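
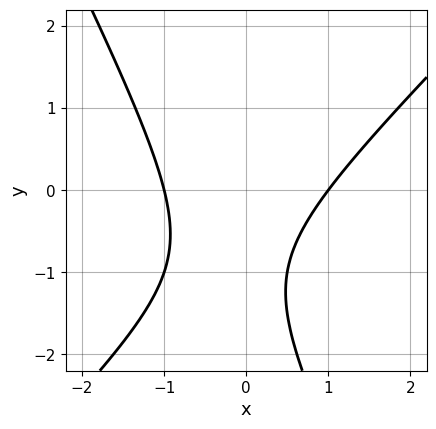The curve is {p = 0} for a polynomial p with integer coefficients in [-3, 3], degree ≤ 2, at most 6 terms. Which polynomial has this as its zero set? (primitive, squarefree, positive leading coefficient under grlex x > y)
2*x^2 - x*y - y^2 - 2*y - 2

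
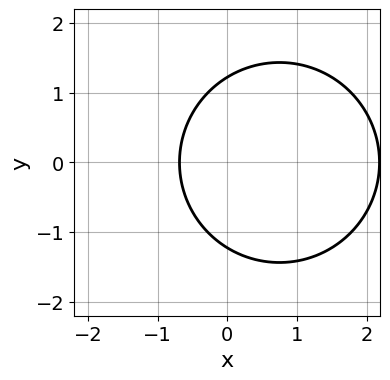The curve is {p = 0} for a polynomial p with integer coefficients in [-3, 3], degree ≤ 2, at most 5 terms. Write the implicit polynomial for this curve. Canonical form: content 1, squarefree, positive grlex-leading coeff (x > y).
2*x^2 + 2*y^2 - 3*x - 3

deg p = 2. No degree-1 curve has this shape.
Symmetries: the y ↦ −y reflection is a symmetry, so y appears only in even powers.
These observations pin down the coefficients.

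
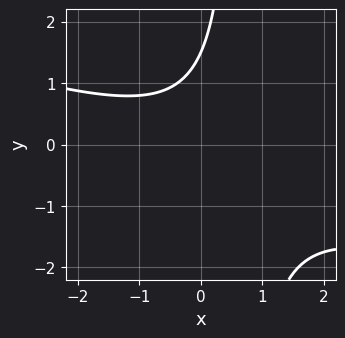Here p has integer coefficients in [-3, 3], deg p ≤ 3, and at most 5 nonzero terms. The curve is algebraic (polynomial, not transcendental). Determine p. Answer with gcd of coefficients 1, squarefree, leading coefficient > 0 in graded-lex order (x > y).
1. The degree is 2 — the shape is more complex than any degree-1 curve.
2. From the axis intercepts and sections: the curve avoids every integer x-axis point in the box.
3. Solving for integer coefficients yields p as stated.

x^2 + 3*x*y - 2*y + 3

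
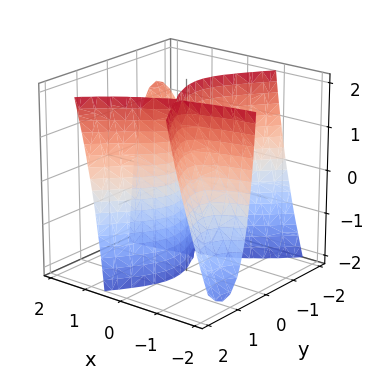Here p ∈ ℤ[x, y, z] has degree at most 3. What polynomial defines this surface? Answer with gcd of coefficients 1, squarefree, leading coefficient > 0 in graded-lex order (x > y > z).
2*x^2*y - x*y*z - y^3 + 3*x + y

First, I count 2 distinct pieces. They look like related sheets of one shape, so recover p as a whole.
Next, deg p = 3. A generic line meets the surface in up to 3 points.
Then, observable constraints: among the integer gridlines, it crosses the y-axis at y ∈ {-1, 0, 1}; it crosses the x-axis at the gridline x = 0; every point of the z-axis in the box is on the surface.
Finally, these observations pin down the coefficients.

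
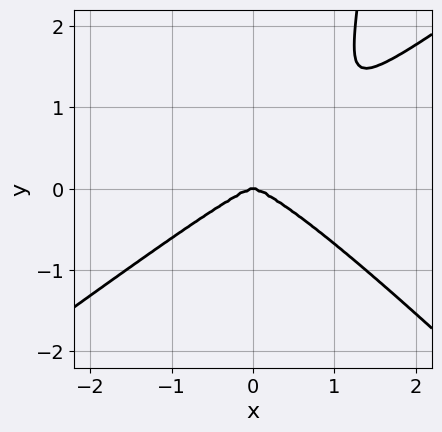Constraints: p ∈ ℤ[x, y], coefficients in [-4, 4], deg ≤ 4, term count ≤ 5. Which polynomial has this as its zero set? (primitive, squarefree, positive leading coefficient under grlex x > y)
2*x^4 - 3*x^2*y^2 - x*y^3 + 3*y^3

(a) The degree is 4 — no degree-3 curve has this shape.
(b) Observable constraints: one y-axis crossing is at y = 0; one x-axis crossing is at x = 0.
(c) The integer polynomial consistent with all of this is the stated p.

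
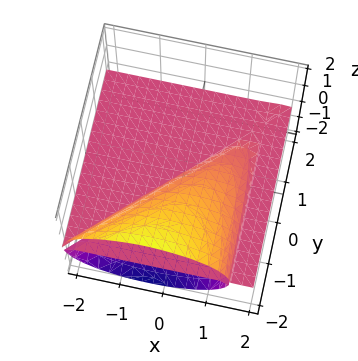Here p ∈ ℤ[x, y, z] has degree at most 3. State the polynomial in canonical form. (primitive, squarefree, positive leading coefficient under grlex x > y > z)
2*x^2*z - 2*x*y*z + 3*z^3 - 3*x*z + 3*y*z

1. I count 2 distinct pieces. They look like related sheets of one shape, so recover p as a whole.
2. deg p = 3. The shape is more complex than any degree-2 surface.
3. Against the integer gridlines: one z-axis crossing is at z = 0; the visible x-axis segment lies entirely on the surface; the visible y-axis segment lies entirely on the surface.
4. Assembling these constraints gives the stated polynomial.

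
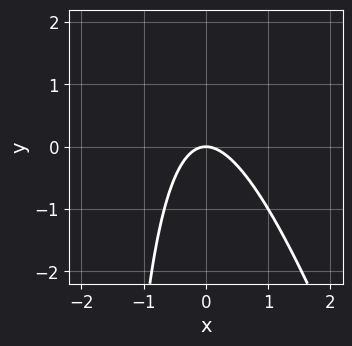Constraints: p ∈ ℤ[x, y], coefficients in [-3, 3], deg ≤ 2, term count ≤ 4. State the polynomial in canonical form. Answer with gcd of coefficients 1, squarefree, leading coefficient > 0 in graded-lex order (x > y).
3*x^2 + x*y + 2*y

(a) deg p = 2. A generic line meets the curve in up to 2 points.
(b) From the axis intercepts and sections: it crosses the y-axis at the gridline y = 0; it meets the x-axis at x = 0 (among the integer gridlines).
(c) The integer polynomial consistent with all of this is the stated p.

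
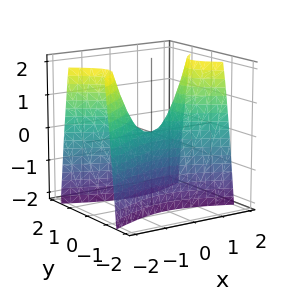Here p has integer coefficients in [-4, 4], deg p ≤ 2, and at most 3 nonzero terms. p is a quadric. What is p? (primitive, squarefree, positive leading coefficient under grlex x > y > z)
1. The degree is 2 — a hyperbolic paraboloid; a quadric.
2. Symmetries: the y ↦ −y reflection is a symmetry, so y appears only in even powers; it's symmetric under x → −x, forcing even powers of x.
3. Against the integer gridlines: it meets the z-axis at z = 0 (among the integer gridlines); it meets the y-axis at y = 0 (among the integer gridlines).
4. Matching integer coefficients to the picture gives p.

x^2 - 3*y^2 - z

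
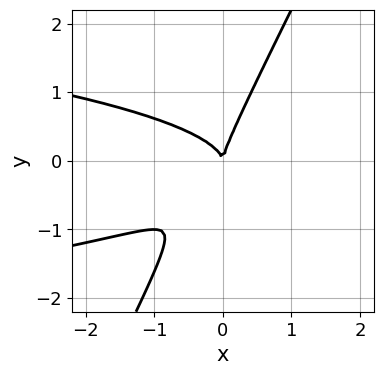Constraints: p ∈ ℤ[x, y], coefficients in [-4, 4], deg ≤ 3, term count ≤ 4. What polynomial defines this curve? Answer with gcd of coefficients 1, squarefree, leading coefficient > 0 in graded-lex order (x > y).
The degree is 3 — the shape is more complex than any degree-2 curve.
From the axis intercepts and sections: one y-axis crossing is at y = 0; it meets the x-axis at x = 0 (among the integer gridlines).
Solving for integer coefficients yields p as stated.

2*x*y^2 - y^3 + x^2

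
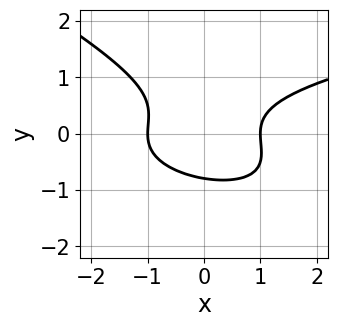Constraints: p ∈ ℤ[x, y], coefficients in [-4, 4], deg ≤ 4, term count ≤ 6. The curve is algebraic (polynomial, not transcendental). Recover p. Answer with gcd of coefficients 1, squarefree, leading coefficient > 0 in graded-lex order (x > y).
x*y^2 + 2*y^3 - x^2 + 1

(a) deg p = 3. The shape is more complex than any degree-2 curve.
(b) Checking where it meets the axes: the x-axis gridline crossings are at x ∈ {-1, 1}.
(c) Solving for integer coefficients yields p as stated.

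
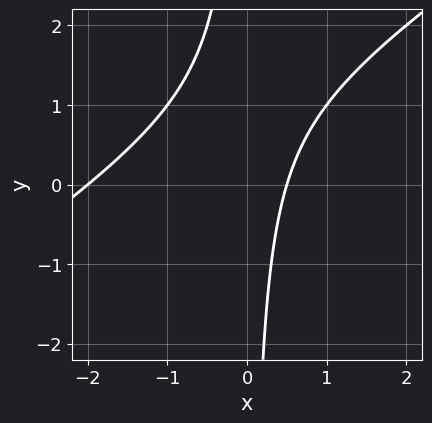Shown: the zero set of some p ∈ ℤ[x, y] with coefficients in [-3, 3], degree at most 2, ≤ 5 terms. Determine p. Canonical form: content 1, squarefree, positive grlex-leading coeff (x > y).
(a) deg p = 2. No degree-1 curve has this shape.
(b) Against the integer gridlines: it crosses the x-axis at the gridline x = -2; it misses every integer gridline on the y-axis.
(c) Matching integer coefficients to the picture gives p.

2*x^2 - 3*x*y + 3*x - 2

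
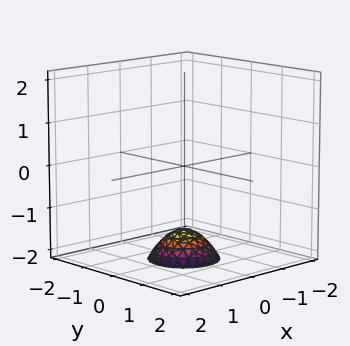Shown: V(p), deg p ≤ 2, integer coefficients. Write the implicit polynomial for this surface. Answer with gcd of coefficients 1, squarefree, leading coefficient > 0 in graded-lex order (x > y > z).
1. deg p = 2. A generic line meets the surface in up to 2 points.
2. Symmetries: every cross-section ⟂ z is a circle, so x, y appear only via x² + y².
3. Checking where it meets the axes: the surface avoids every integer y-axis point in the box; a circular section at z = -2 has radius between 0 and 1; it misses every integer gridline on the x-axis.
4. Putting this together gives p.

2*x^2 + 2*y^2 + 2*z + 3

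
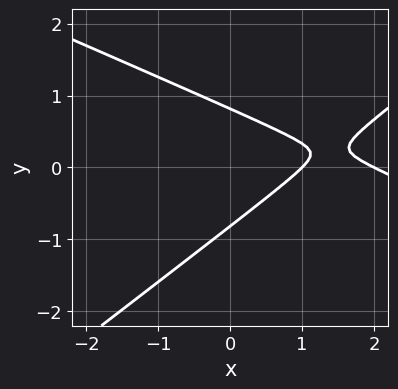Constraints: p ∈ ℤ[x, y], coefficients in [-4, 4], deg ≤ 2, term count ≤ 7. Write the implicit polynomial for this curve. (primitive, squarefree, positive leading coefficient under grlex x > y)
First, the degree is 2 — the shape is more complex than any degree-1 curve.
Next, from the axis intercepts and sections: among the integer gridlines, it crosses the x-axis at x ∈ {1, 2}.
Finally, fitting integer coefficients to these (and the overall shape) gives p.

x^2 + x*y - 3*y^2 - 3*x + 2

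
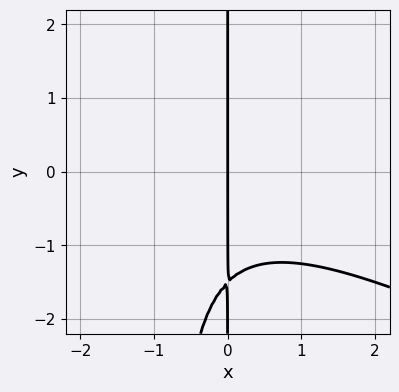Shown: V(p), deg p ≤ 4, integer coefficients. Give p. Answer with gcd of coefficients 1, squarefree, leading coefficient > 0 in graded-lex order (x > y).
x^3 + 2*x^2*y + x^2 + 2*x*y + 3*x

Degree: a generic line meets the curve in up to 3 points, so deg p = 3.
Observable constraints: the visible y-axis segment lies entirely on the curve; it crosses the x-axis at the gridline x = 0.
Together with the visible shape, these determine p as stated.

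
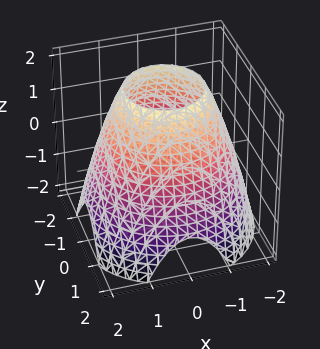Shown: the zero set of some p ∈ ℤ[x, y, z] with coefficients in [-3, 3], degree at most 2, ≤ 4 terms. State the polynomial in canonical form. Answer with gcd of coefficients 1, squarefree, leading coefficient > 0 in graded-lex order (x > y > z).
Degree: the shape is more complex than any degree-1 surface, so deg p = 2.
By symmetry, the z-axis is an axis of rotation, so x and y enter only as x² + y².
Observable constraints: a circular section at z = 2 has radius exactly 1; the surface avoids every integer z-axis point in the box.
Matching integer coefficients to the picture gives p.

x^2 + y^2 + z - 3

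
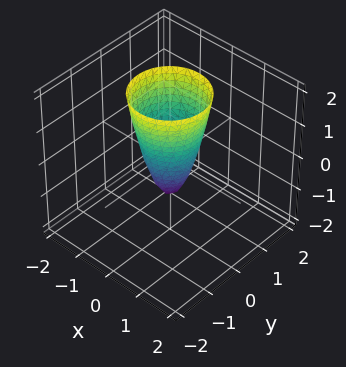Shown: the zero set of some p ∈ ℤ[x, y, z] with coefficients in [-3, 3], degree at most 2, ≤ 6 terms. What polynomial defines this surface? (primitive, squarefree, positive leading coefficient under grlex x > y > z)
3*x^2 + 3*y^2 - z - 1

Degree: the shape is more complex than any degree-1 surface, so deg p = 2.
By symmetry, the surface is invariant under rotation about z: p = q(x² + y², z).
Checking where it meets the axes: it meets the z-axis at z = -1 (among the integer gridlines); a circular section at z = 1 has radius between 0 and 1.
Assembling these constraints gives the stated polynomial.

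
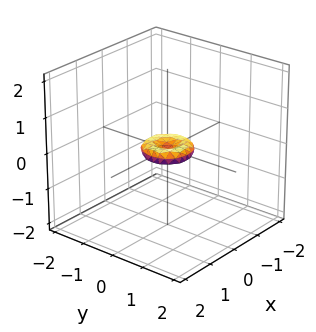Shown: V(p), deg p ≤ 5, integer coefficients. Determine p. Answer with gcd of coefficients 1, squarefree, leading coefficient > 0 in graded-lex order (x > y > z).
2*x^4 + 4*x^2*y^2 + 2*y^4 - x^2 - y^2 + 3*z^2

deg p = 4. The shape is more complex than any degree-3 surface.
By symmetry, every cross-section ⟂ z is a circle, so x, y appear only via x² + y².
Observable constraints: it meets the x-axis at x = 0 (among the integer gridlines); it crosses the y-axis at the gridline y = 0; one z-axis crossing is at z = 0.
Matching integer coefficients to the picture gives p.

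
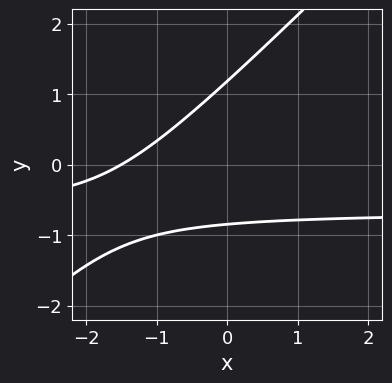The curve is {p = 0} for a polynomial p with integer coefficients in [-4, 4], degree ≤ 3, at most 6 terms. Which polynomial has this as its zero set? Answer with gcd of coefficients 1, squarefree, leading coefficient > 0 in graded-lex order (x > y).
First, the degree is 2 — a generic line meets the curve in up to 2 points.
Finally, solving for integer coefficients yields p as stated.

3*x*y - 3*y^2 + 2*x + y + 3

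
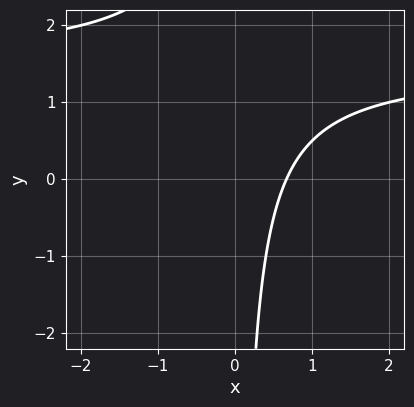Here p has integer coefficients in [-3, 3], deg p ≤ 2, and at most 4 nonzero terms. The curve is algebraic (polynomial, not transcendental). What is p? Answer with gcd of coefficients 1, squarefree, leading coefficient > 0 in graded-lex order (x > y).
2*x*y - 3*x + 2

First, the degree is 2 — the shape is more complex than any degree-1 curve.
Next, observable constraints: no y-intercept at any integer in the box.
Finally, fitting integer coefficients to these (and the overall shape) gives p.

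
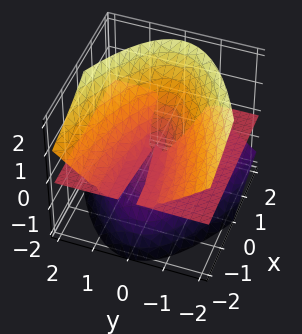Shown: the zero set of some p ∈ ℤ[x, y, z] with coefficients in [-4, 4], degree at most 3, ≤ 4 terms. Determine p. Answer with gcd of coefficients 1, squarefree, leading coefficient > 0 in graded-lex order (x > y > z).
(a) The degree is 3 — the shape is more complex than any degree-2 surface.
(b) From the visible intercepts: every point of the x-axis in the box is on the surface; every point of the y-axis in the box is on the surface.
(c) Solving for integer coefficients yields p as stated.

x*z^2 + y^2*z - z^3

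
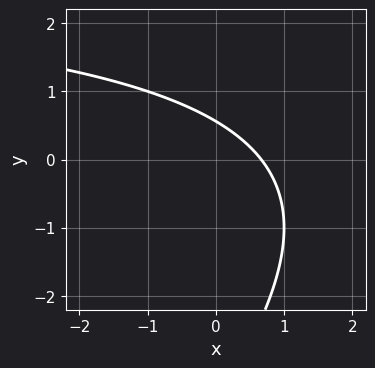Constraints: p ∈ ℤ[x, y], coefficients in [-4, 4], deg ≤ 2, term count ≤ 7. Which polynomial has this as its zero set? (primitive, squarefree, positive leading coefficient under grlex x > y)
The degree is 2 — a generic line meets the curve in up to 2 points.
Solving for integer coefficients yields p as stated.

x*y - y^2 - 3*x - 3*y + 2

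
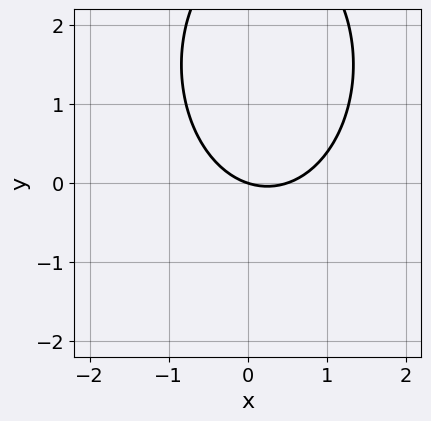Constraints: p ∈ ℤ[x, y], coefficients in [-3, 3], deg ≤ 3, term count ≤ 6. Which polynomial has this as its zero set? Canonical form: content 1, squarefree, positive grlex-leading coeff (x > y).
2*x^2 + y^2 - x - 3*y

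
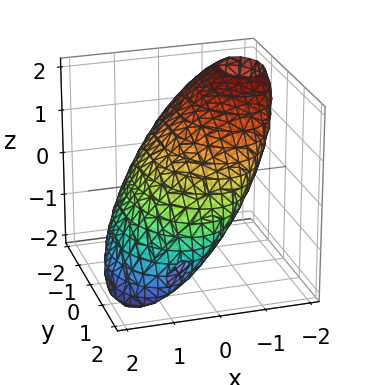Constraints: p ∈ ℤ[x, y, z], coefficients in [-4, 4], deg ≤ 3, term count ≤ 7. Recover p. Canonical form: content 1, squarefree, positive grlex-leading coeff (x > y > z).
1. Degree: no degree-1 surface has this shape, so deg p = 2.
2. Putting this together gives p.

2*x^2 + 3*x*z + y^2 + y*z + 2*z^2 - 3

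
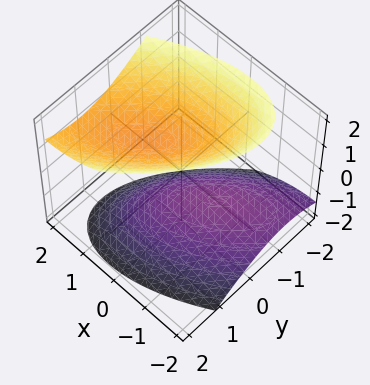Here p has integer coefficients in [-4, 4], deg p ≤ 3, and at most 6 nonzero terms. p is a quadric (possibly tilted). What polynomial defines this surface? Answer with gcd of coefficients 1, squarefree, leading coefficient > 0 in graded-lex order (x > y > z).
The picture has 2 separate pieces. They look like related sheets of one shape, so recover p as a whole.
Degree: no degree-1 surface has this shape, so deg p = 2.
Against the integer gridlines: the z-axis gridline crossings are at z ∈ {-1, 1}; no y-intercept at any integer in the box.
Together with the visible shape, these determine p as stated.

2*x^2 - 3*x*y - 2*x*z + 3*y^2 - 3*z^2 + 3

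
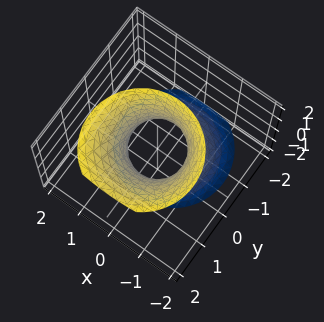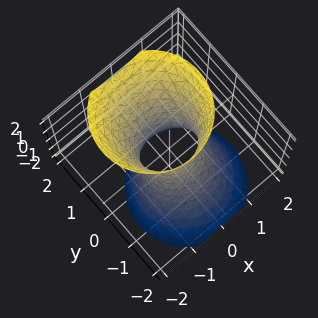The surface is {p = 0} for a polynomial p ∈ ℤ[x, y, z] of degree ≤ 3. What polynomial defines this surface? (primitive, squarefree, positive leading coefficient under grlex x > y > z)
1. deg p = 2. The shape is more complex than any degree-1 surface.
2. Reading off the gridlines: the surface avoids every integer z-axis point in the box.
3. Putting this together gives p.

3*x^2 + 3*y^2 - 2*y*z - z^2 - 2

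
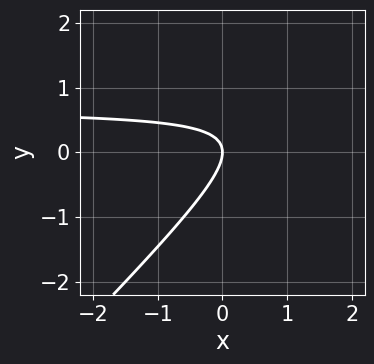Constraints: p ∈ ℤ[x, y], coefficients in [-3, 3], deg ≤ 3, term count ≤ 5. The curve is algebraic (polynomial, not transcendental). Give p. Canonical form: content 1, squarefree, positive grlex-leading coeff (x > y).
3*x*y - 3*y^2 - 2*x

1. The degree is 2 — no degree-1 curve has this shape.
2. From the visible intercepts: it meets the y-axis at y = 0 (among the integer gridlines); one x-axis crossing is at x = 0.
3. The integer polynomial consistent with all of this is the stated p.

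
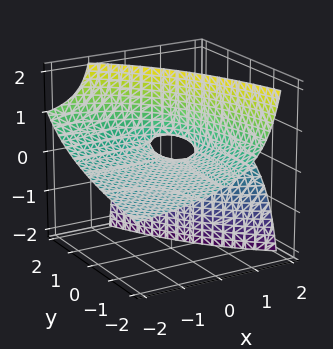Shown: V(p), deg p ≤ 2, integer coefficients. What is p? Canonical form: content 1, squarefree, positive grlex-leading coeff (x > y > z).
x*y - 3*x*z - 2*y*z + 2*z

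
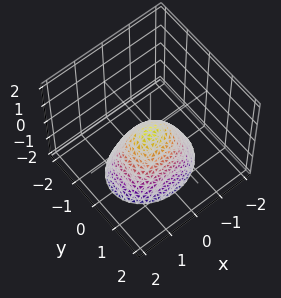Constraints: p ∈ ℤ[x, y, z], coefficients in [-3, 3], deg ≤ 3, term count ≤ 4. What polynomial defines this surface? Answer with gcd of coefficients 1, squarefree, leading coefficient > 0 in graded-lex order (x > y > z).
2*x^2 + 3*y^2 + 2*z

1. The degree is 2 — a single bowl opening along one axis; a quadric.
2. Symmetries: mirror symmetry y ↦ −y ⇒ only even powers of y; mirror symmetry x ↦ −x ⇒ only even powers of x.
3. Observable constraints: one z-axis crossing is at z = 0; one x-axis crossing is at x = 0; one y-axis crossing is at y = 0.
4. Matching integer coefficients to the picture gives p.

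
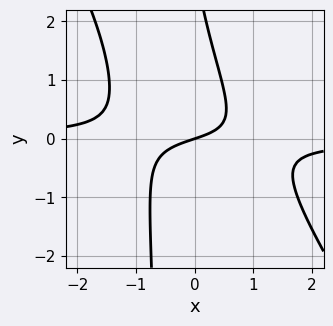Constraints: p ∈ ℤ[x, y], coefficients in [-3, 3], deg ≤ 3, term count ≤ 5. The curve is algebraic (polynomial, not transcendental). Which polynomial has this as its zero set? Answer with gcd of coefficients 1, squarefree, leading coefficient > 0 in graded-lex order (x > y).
3*x^2*y + 2*x*y^2 + y^2 + x - 3*y

First, degree: the shape is more complex than any degree-2 curve, so deg p = 3.
Next, reading off the gridlines: one y-axis crossing is at y = 0; it meets the x-axis at x = 0 (among the integer gridlines).
Finally, matching integer coefficients to the picture gives p.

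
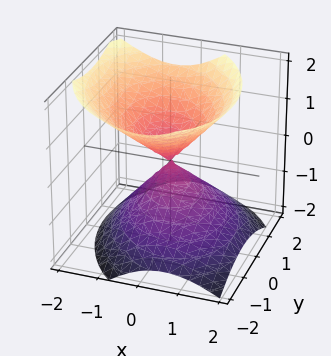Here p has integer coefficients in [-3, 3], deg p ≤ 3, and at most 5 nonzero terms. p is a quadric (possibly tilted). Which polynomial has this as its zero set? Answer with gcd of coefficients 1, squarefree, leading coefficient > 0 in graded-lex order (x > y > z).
1. The picture has 2 separate pieces. They look like related sheets of one shape, so recover p as a whole.
2. The degree is 2 — the shape is more complex than any degree-1 surface.
3. Observable constraints: one y-axis crossing is at y = 0; it crosses the x-axis at the gridline x = 0.
4. Putting this together gives p.

3*x^2 + x*y + x*z + 2*y^2 - 3*z^2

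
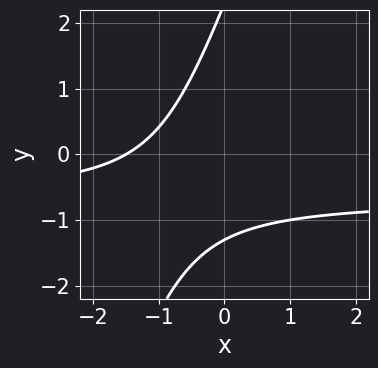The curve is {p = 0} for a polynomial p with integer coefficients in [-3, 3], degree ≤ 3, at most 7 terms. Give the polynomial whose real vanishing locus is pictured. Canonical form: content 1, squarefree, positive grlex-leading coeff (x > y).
(a) The degree is 2 — no degree-1 curve has this shape.
(b) The integer polynomial consistent with all of this is the stated p.

3*x*y - y^2 + 2*x + y + 3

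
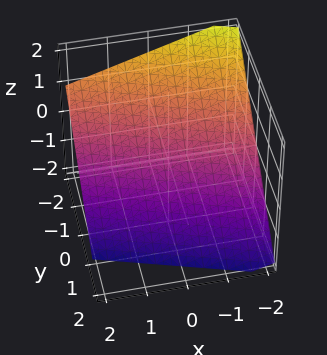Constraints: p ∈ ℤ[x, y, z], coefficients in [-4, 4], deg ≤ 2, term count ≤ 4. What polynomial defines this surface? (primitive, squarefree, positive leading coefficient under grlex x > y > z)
x + 3*y + 3*z + 2

1. The degree is 1 — every cross-section is a straight line — this is a plane.
2. Observable constraints: it crosses the x-axis at the gridline x = -2.
3. Together with the visible shape, these determine p as stated.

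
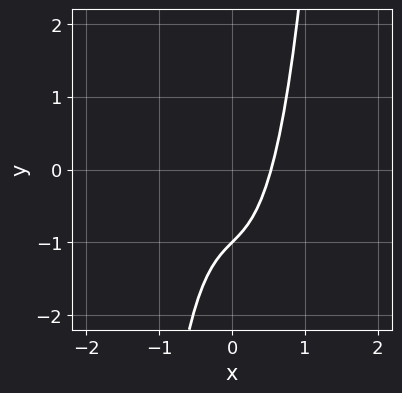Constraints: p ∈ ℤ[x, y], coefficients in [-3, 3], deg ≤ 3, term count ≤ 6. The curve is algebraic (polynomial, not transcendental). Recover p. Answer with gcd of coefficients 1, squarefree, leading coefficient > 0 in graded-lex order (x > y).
3*x^3 + x - y - 1

First, deg p = 3. The shape is more complex than any degree-2 curve.
Next, observable constraints: it meets the y-axis at y = -1 (among the integer gridlines).
Finally, putting this together gives p.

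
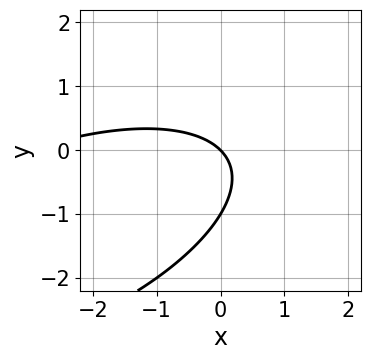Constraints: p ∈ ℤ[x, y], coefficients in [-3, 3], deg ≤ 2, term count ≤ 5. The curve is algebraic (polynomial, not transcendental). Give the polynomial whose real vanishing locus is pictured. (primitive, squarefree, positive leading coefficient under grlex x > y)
x^2 - 2*x*y + 3*y^2 + 3*x + 3*y

First, deg p = 2.
Next, from the axis intercepts and sections: it crosses the x-axis at the gridline x = 0; the y-axis gridline crossings are at y ∈ {-1, 0}.
Finally, fitting integer coefficients to these (and the overall shape) gives p.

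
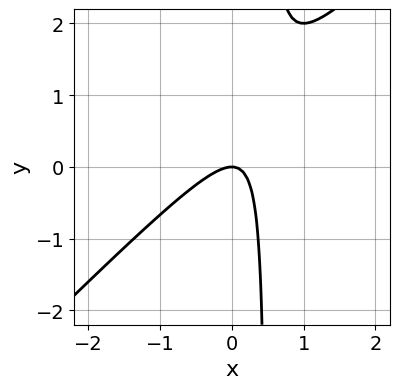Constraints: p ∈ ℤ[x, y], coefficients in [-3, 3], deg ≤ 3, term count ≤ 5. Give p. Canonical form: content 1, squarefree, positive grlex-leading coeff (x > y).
2*x^2 - 2*x*y + y

First, the degree is 2 — no degree-1 curve has this shape.
Next, from the visible intercepts: one y-axis crossing is at y = 0; one x-axis crossing is at x = 0.
Finally, fitting integer coefficients to these (and the overall shape) gives p.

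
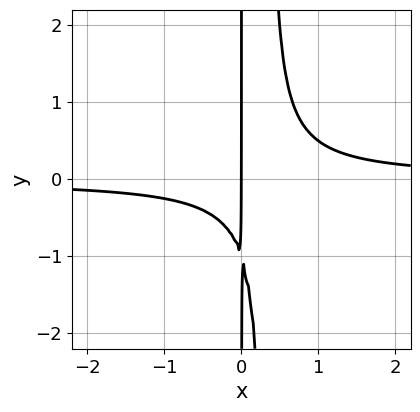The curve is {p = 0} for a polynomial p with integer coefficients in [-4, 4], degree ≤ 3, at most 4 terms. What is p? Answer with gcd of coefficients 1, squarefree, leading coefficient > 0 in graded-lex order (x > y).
3*x^2*y - x*y - x

(a) Degree: a generic line meets the curve in up to 3 points, so deg p = 3.
(b) Reading off the gridlines: the visible y-axis segment lies entirely on the curve; one x-axis crossing is at x = 0.
(c) These observations pin down the coefficients.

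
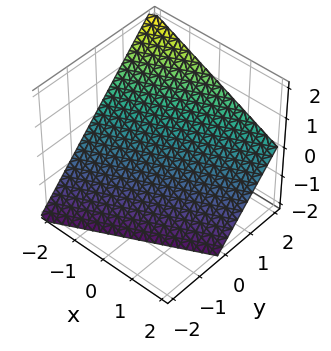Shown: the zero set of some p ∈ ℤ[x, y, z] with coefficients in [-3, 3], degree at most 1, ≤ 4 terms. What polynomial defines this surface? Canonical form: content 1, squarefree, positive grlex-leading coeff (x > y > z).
x - 2*y + 2*z + 2

1. The degree is 1 — every cross-section is a straight line — this is a plane.
2. From the axis intercepts and sections: one x-axis crossing is at x = -2; it crosses the y-axis at the gridline y = 1; it crosses the z-axis at the gridline z = -1.
3. Solving for integer coefficients yields p as stated.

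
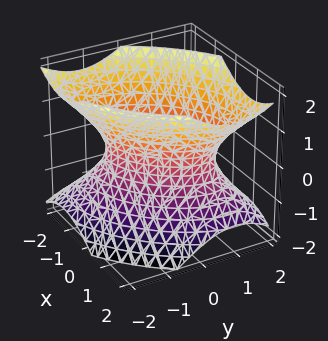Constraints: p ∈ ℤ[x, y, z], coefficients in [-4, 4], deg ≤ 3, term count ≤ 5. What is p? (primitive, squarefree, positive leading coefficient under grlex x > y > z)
x^2 - x*y + y^2 - z^2 - 1

First, the degree is 2 — no degree-1 surface has this shape.
Then, reading off the gridlines: among the integer gridlines, it crosses the x-axis at x ∈ {-1, 1}; no z-intercept at any integer in the box; the y-axis gridline crossings are at y ∈ {-1, 1}.
Finally, these observations pin down the coefficients.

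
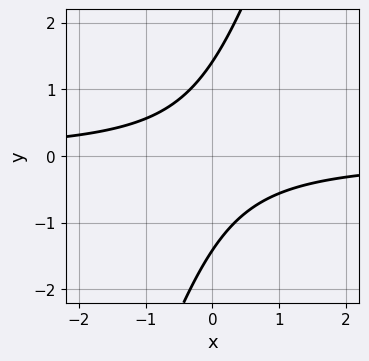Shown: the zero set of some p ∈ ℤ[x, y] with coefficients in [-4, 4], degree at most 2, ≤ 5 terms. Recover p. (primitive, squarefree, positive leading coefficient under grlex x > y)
(a) The degree is 2 — the shape is more complex than any degree-1 curve.
(b) From the visible intercepts: the curve avoids every integer x-axis point in the box.
(c) Matching integer coefficients to the picture gives p.

3*x*y - y^2 + 2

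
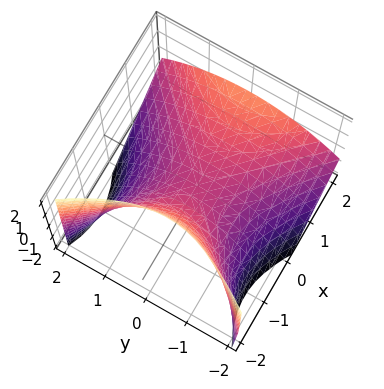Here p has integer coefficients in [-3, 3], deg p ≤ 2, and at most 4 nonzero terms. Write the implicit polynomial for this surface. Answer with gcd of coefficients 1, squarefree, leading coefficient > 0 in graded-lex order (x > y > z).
Degree: a generic line meets the surface in up to 2 points, so deg p = 2.
Reading off the gridlines: it crosses the z-axis at the gridline z = 0; it crosses the x-axis at the gridline x = 0.
Assembling these constraints gives the stated polynomial.

x^2 - x*z - y^2 - 2*z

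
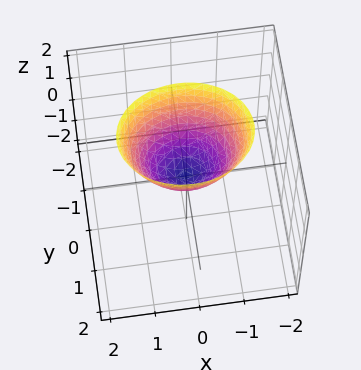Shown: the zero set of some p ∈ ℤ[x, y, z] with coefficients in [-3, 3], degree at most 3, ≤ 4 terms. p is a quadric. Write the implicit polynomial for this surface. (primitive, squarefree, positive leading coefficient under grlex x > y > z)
The degree is 2 — a paraboloid; a quadric.
Symmetries: the x ↦ −x reflection is a symmetry, so x appears only in even powers; the y ↦ −y reflection is a symmetry, so y appears only in even powers.
Against the integer gridlines: it meets the z-axis at z = 0 (among the integer gridlines); it crosses the x-axis at the gridline x = 0; it meets the y-axis at y = 0 (among the integer gridlines).
Assembling these constraints gives the stated polynomial.

2*x^2 + 3*y^2 - 2*z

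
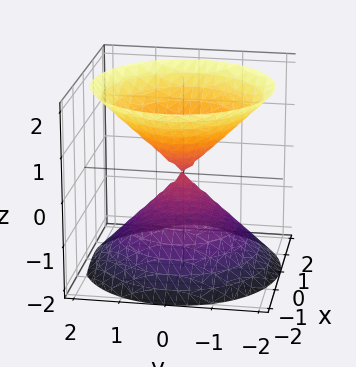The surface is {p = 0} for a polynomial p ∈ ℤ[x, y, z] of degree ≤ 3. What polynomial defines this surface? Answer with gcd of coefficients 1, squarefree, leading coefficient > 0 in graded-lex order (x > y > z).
(a) I count 2 distinct pieces. Treating them together as one polynomial.
(b) The degree is 2 — a double cone through the origin; a quadric.
(c) Symmetries: it's symmetric under z → −z, forcing even powers of z; the surface is invariant under rotation about z: p = q(x² + y², z).
(d) Against the integer gridlines: it meets the z-axis at z = 0 (among the integer gridlines); a circular section at z = 1 has radius exactly 1; it crosses the x-axis at the gridline x = 0.
(e) Assembling these constraints gives the stated polynomial.

x^2 + y^2 - z^2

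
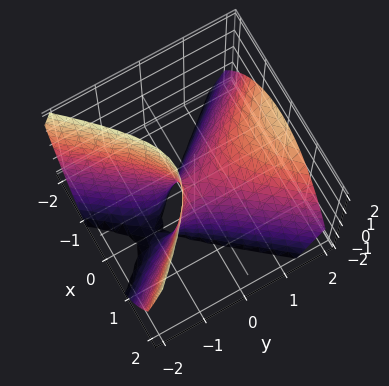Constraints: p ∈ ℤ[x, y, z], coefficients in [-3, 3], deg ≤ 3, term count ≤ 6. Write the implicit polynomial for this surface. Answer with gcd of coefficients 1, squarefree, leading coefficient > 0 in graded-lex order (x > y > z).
deg p = 2. A generic line meets the surface in up to 2 points.
From the visible intercepts: it crosses the z-axis at the gridline z = 0; one y-axis crossing is at y = 0.
Fitting integer coefficients to these (and the overall shape) gives p.

3*x^2 - 2*y^2 + 2*y*z + z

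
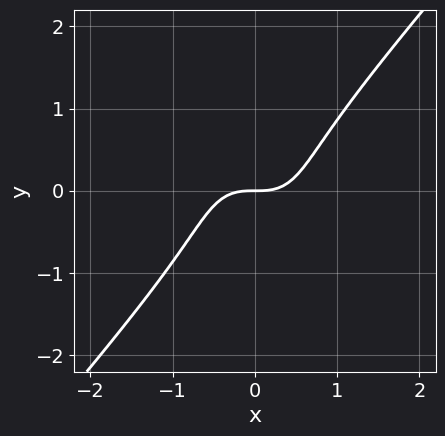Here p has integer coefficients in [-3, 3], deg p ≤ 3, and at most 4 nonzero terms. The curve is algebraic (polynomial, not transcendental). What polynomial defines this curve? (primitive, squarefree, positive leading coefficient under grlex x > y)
3*x^3 - 2*y^3 - 2*y

First, the degree is 3 — a generic line meets the curve in up to 3 points.
Next, reading off the gridlines: one x-axis crossing is at x = 0; it meets the y-axis at y = 0 (among the integer gridlines).
Finally, the integer polynomial consistent with all of this is the stated p.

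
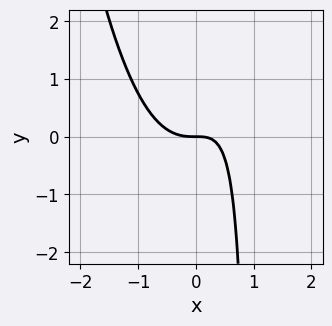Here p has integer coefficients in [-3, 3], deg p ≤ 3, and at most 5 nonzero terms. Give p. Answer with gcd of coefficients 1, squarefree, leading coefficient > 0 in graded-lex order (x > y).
3*x^3 - 2*x*y + 2*y

1. deg p = 3. The shape is more complex than any degree-2 curve.
2. Checking where it meets the axes: it meets the x-axis at x = 0 (among the integer gridlines); one y-axis crossing is at y = 0.
3. These observations pin down the coefficients.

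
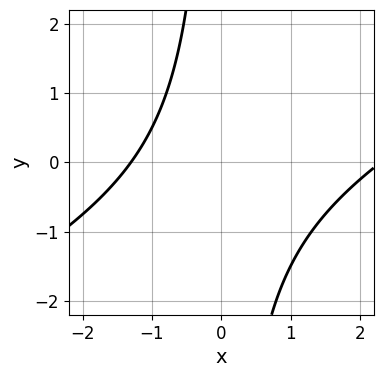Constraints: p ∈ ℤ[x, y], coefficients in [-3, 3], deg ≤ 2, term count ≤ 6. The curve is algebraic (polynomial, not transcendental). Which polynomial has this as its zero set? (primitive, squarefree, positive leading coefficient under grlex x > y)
x^2 - 2*x*y - x - 3

First, the degree is 2 — the shape is more complex than any degree-1 curve.
Then, from the axis intercepts and sections: it misses every integer gridline on the y-axis.
Finally, the integer polynomial consistent with all of this is the stated p.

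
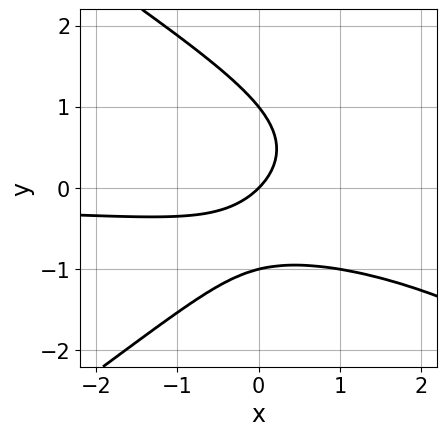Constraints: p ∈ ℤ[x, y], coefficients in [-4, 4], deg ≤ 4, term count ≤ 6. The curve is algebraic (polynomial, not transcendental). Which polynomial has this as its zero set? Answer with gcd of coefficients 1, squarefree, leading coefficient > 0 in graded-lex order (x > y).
(a) Degree: the shape is more complex than any degree-2 curve, so deg p = 3.
(b) From the visible intercepts: among the integer gridlines, it crosses the y-axis at y ∈ {-1, 0, 1}; it crosses the x-axis at the gridline x = 0.
(c) These observations pin down the coefficients.

x^2*y - 2*y^3 - 3*x*y - 2*x + 2*y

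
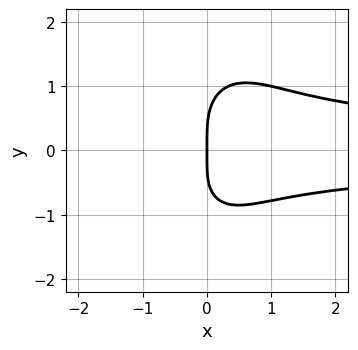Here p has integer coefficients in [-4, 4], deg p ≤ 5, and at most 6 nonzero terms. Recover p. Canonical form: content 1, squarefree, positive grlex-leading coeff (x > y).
(a) The degree is 4 — no degree-3 curve has this shape.
(b) Reading off the gridlines: one y-axis crossing is at y = 0; it crosses the x-axis at the gridline x = 0.
(c) Solving for integer coefficients yields p as stated.

3*x^2*y^2 + y^4 - x*y - 3*x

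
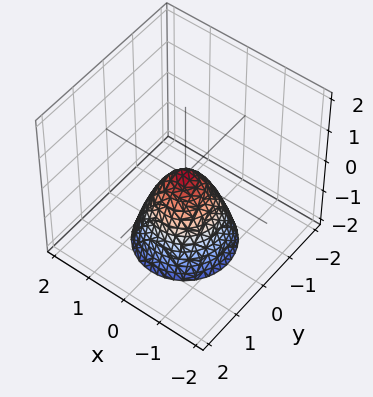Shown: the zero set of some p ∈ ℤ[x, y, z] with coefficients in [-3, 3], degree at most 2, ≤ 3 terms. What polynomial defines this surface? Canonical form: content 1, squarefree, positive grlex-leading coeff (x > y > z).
3*x^2 + 3*y^2 + 2*z

First, degree: a paraboloid; a quadric, so deg p = 2.
Next, by symmetry, every cross-section ⟂ z is a circle, so x, y appear only via x² + y².
Then, reading off the gridlines: a circular section at z = -1 has radius between 0 and 1; it meets the x-axis at x = 0 (among the integer gridlines); one z-axis crossing is at z = 0.
Finally, matching integer coefficients to the picture gives p.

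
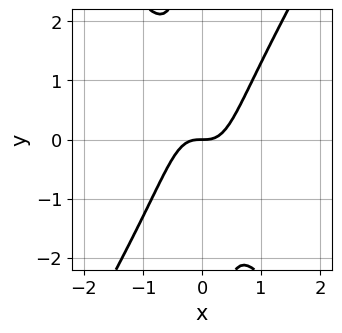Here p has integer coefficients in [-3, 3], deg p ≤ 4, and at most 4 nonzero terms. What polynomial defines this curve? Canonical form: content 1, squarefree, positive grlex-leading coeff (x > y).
3*x^3 - x*y^2 - y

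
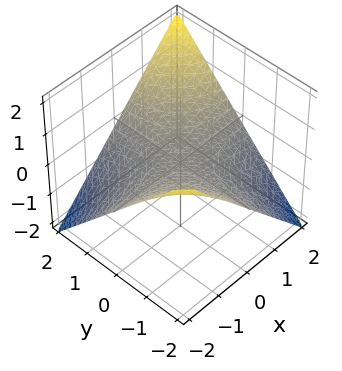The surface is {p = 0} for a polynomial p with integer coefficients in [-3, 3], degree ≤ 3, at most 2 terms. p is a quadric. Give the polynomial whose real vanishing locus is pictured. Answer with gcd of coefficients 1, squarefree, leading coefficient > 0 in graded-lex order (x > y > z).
x*y - 2*z

(a) The degree is 2 — a saddle surface; a quadric.
(b) From the visible intercepts: it crosses the z-axis at the gridline z = 0; every point of the x-axis in the box is on the surface; every point of the y-axis in the box is on the surface.
(c) The integer polynomial consistent with all of this is the stated p.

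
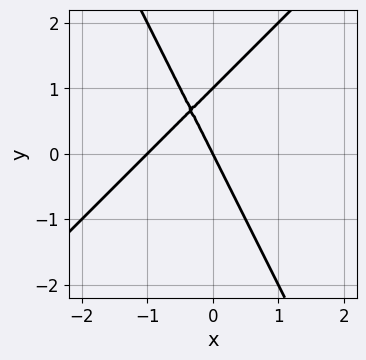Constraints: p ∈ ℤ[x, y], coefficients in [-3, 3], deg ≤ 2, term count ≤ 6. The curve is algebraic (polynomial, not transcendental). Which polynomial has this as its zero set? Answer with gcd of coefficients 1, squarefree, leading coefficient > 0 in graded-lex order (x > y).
2*x^2 - x*y - y^2 + 2*x + y

(a) deg p = 2. No degree-1 curve has this shape.
(b) Observable constraints: among the integer gridlines, it crosses the y-axis at y ∈ {0, 1}; the x-axis gridline crossings are at x ∈ {-1, 0}.
(c) These observations pin down the coefficients.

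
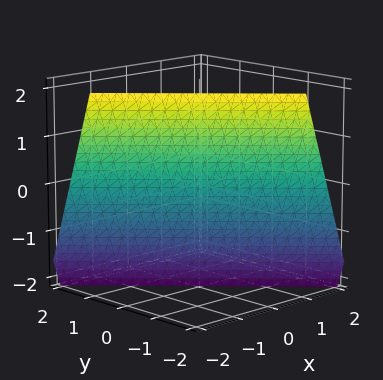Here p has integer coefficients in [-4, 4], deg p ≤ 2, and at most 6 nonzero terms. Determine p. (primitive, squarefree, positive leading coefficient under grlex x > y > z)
deg p = 1. The surface is flat (a plane).
Against the integer gridlines: it meets the z-axis at z = -2 (among the integer gridlines).
Solving for integer coefficients yields p as stated.

3*x + 3*y + z + 2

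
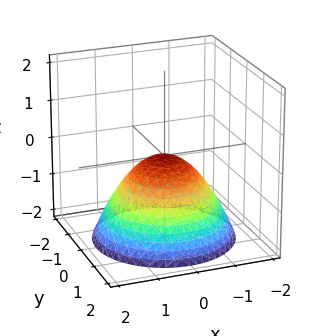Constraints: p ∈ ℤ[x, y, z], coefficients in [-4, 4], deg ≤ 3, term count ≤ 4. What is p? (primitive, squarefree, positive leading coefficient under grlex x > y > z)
2*x^2 + 2*y^2 + 3*z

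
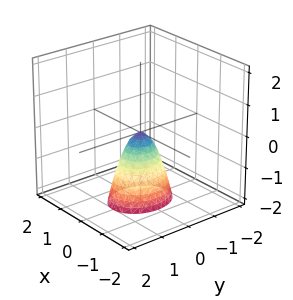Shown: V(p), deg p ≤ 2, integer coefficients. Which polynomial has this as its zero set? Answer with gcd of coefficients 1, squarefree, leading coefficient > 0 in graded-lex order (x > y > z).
First, deg p = 2. A single bowl opening along one axis; a quadric.
Next, symmetries: mirror symmetry x ↦ −x ⇒ only even powers of x; the y ↦ −y reflection is a symmetry, so y appears only in even powers.
Next, reading off the gridlines: it meets the z-axis at z = 0 (among the integer gridlines); it meets the x-axis at x = 0 (among the integer gridlines); it crosses the y-axis at the gridline y = 0.
Finally, putting this together gives p.

3*x^2 + 2*y^2 + z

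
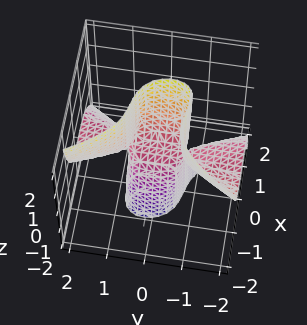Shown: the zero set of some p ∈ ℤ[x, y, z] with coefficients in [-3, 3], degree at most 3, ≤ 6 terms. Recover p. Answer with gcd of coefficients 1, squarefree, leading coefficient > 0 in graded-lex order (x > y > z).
(a) deg p = 3. No degree-2 surface has this shape.
(b) Against the integer gridlines: one x-axis crossing is at x = 0; the visible y-axis segment lies entirely on the surface; one z-axis crossing is at z = 0.
(c) These observations pin down the coefficients.

3*x^3 + x*y*z + 2*y^2*z - z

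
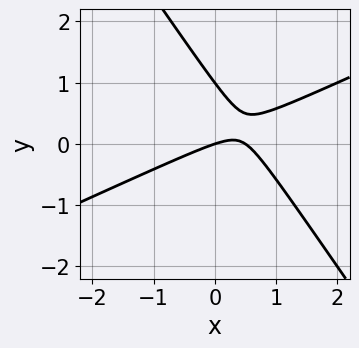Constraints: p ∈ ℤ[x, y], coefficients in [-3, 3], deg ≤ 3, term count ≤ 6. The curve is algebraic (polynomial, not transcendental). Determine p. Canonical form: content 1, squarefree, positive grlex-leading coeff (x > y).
1. Degree: a generic line meets the curve in up to 2 points, so deg p = 2.
2. Reading off the gridlines: it meets the x-axis at x = 0 (among the integer gridlines); the y-axis gridline crossings are at y ∈ {0, 1}.
3. The integer polynomial consistent with all of this is the stated p.

2*x^2 - 3*x*y - 3*y^2 - x + 3*y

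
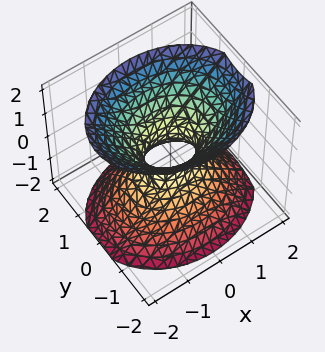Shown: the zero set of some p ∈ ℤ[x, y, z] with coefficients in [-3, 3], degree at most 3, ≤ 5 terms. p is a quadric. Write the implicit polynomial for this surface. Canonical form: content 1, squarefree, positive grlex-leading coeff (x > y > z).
The degree is 2 — an hourglass — one-sheet hyperboloid; a quadric.
Symmetries: mirror symmetry y ↦ −y ⇒ only even powers of y; it's symmetric under x → −x, forcing even powers of x; it's symmetric under z → −z, forcing even powers of z.
From the visible intercepts: it misses every integer gridline on the z-axis.
The integer polynomial consistent with all of this is the stated p.

2*x^2 + 3*y^2 - 2*z^2 - 1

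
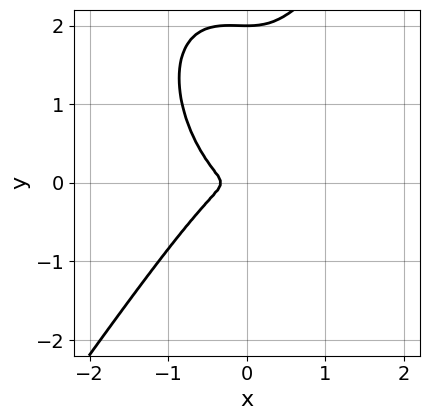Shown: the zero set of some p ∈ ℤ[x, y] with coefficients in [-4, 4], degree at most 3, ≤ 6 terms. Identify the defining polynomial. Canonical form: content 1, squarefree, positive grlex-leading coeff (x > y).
deg p = 3. No degree-2 curve has this shape.
Against the integer gridlines: it crosses the y-axis at the gridline y = 2.
Putting this together gives p.

3*x^3 - y^3 + x^2 + 2*y^2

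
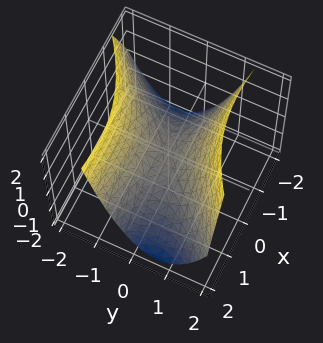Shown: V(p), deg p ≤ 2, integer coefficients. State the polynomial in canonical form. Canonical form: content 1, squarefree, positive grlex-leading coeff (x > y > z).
First, the degree is 2 — no degree-1 surface has this shape.
Next, against the integer gridlines: one z-axis crossing is at z = 0; it meets the y-axis at y = 0 (among the integer gridlines); it crosses the x-axis at the gridline x = 0.
Finally, together with the visible shape, these determine p as stated.

x^2 + 2*x*y - 3*y^2 + 3*z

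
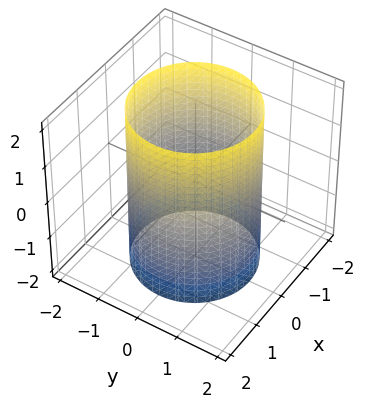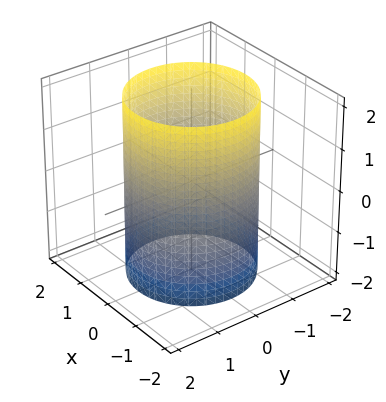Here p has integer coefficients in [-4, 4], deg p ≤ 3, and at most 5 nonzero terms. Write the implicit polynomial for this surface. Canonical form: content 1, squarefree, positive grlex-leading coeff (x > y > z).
x^2 + y^2 - 2

1. The degree is 2 — constant cross-section along one axis; a quadric.
2. Symmetry: the z-axis is an axis of rotation, so x and y enter only as x² + y²; mirror symmetry z ↦ −z ⇒ only even powers of z.
3. From the axis intercepts and sections: a circular section at z = 2 has radius between 1 and 2; no z-intercept at any integer in the box.
4. Assembling these constraints gives the stated polynomial.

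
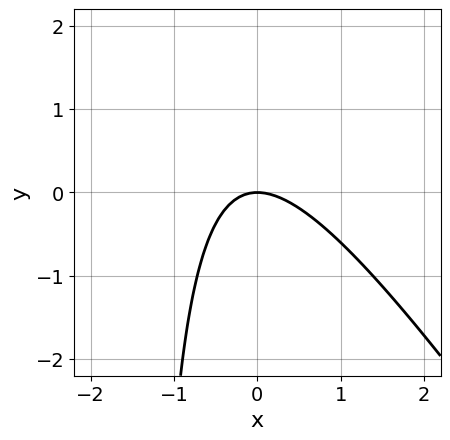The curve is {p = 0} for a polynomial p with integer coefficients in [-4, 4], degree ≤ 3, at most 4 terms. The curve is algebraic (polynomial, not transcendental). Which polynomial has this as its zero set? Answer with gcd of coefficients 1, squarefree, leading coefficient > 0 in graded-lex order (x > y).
3*x^2 + 2*x*y + 3*y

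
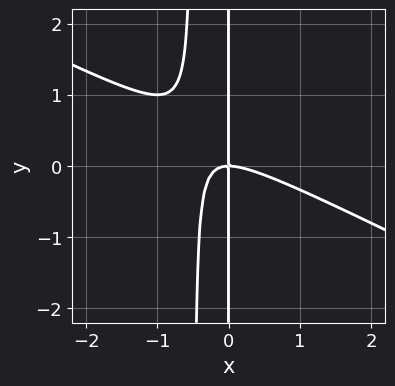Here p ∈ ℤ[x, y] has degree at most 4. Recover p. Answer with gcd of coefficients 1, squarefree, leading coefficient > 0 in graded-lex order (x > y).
deg p = 3. A generic line meets the curve in up to 3 points.
Reading off the gridlines: it crosses the x-axis at the gridline x = 0; every point of the y-axis in the box is on the curve.
Assembling these constraints gives the stated polynomial.

x^3 + 2*x^2*y + x*y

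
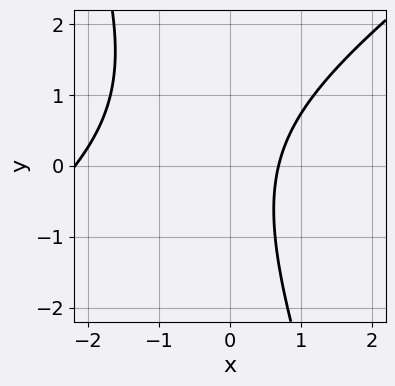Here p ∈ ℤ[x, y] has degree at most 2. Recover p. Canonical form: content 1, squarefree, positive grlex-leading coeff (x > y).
(a) Degree: a generic line meets the curve in up to 2 points, so deg p = 2.
(b) Reading off the gridlines: it misses every integer gridline on the y-axis.
(c) Putting this together gives p.

2*x^2 - 2*x*y - y^2 + 3*x - 3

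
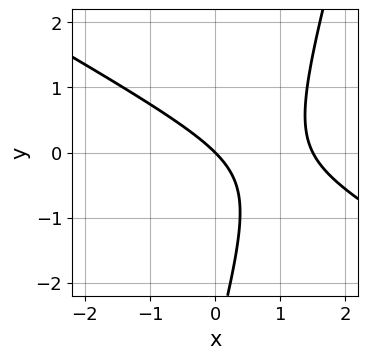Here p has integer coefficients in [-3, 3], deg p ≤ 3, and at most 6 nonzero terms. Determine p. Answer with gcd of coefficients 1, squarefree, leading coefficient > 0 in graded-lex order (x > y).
2*x^2 + 3*x*y - y^2 - 3*x - 3*y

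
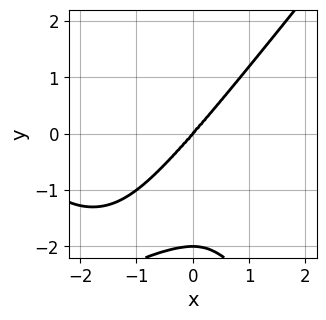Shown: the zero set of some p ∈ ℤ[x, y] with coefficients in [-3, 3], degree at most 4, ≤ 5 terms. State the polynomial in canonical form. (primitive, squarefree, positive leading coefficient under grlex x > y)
deg p = 4. A generic line meets the curve in up to 4 points.
Against the integer gridlines: the y-axis gridline crossings are at y ∈ {-2, 0}; it meets the x-axis at x = 0 (among the integer gridlines).
Putting this together gives p.

x^4 + x^2*y^2 - y^4 + 3*x^3 - 2*y^3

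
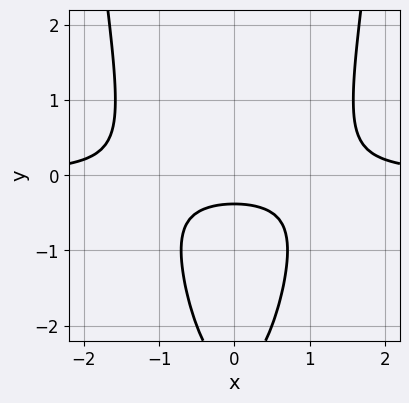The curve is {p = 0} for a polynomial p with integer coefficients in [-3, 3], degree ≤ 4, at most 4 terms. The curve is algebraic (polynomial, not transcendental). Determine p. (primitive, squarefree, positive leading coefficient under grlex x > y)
2*x^2*y - y^2 - 3*y - 1

1. The degree is 3 — no degree-2 curve has this shape.
2. Symmetries: it's symmetric under x → −x, forcing even powers of x.
3. Checking where it meets the axes: the curve avoids every integer x-axis point in the box.
4. Assembling these constraints gives the stated polynomial.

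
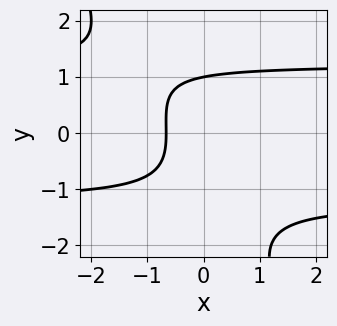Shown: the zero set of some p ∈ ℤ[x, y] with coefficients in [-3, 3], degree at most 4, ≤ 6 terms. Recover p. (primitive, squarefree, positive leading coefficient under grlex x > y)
First, the degree is 3 — the shape is more complex than any degree-2 curve.
Next, observable constraints: one y-axis crossing is at y = 1.
Finally, together with the visible shape, these determine p as stated.

2*x*y^2 + y^3 + y^2 - 3*x - 2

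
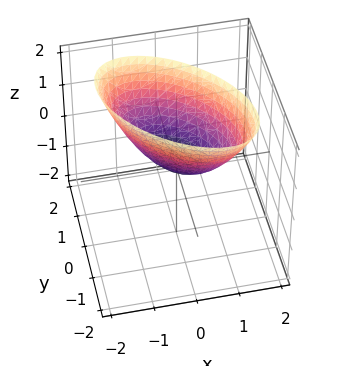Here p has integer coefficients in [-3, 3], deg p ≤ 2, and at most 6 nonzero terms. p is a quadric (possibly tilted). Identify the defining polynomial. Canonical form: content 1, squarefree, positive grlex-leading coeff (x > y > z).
x^2 + x*y + y^2 - z

The degree is 2 — a generic line meets the surface in up to 2 points.
Observable constraints: one y-axis crossing is at y = 0; it crosses the z-axis at the gridline z = 0; it crosses the x-axis at the gridline x = 0.
Fitting integer coefficients to these (and the overall shape) gives p.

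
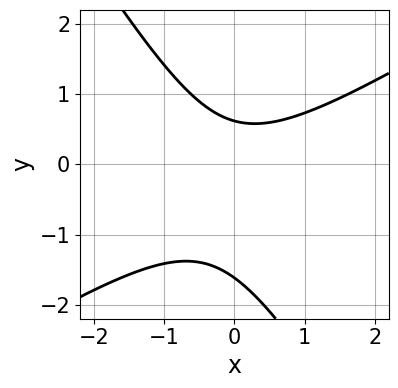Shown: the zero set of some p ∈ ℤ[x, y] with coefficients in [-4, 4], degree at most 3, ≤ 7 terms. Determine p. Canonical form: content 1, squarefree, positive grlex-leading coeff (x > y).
x^2 - x*y - y^2 - y + 1

First, the degree is 2 — a generic line meets the curve in up to 2 points.
Then, from the axis intercepts and sections: no x-intercept at any integer in the box.
Finally, fitting integer coefficients to these (and the overall shape) gives p.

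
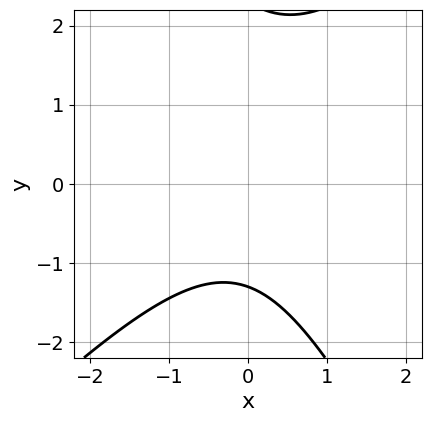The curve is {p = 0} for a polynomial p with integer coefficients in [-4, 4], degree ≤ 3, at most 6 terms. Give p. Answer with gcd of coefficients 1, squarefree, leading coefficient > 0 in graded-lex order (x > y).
The degree is 2 — a generic line meets the curve in up to 2 points.
Checking where it meets the axes: no x-intercept at any integer in the box.
These observations pin down the coefficients.

2*x^2 - x*y - y^2 + y + 3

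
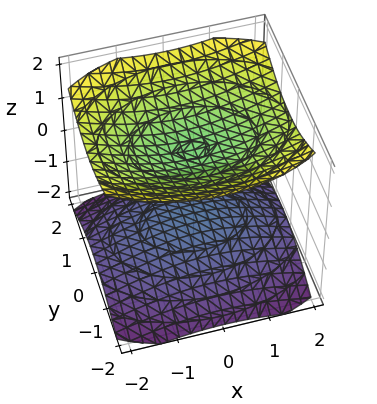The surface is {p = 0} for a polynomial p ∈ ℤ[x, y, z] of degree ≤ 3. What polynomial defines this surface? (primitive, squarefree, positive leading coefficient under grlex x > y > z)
(a) The picture has 2 separate pieces. Treating them together as one polynomial.
(b) The degree is 2 — two sheets facing apart; a quadric.
(c) Symmetries: mirror symmetry x ↦ −x ⇒ only even powers of x; mirror symmetry y ↦ −y ⇒ only even powers of y; the z ↦ −z reflection is a symmetry, so z appears only in even powers.
(d) Against the integer gridlines: no x-intercept at any integer in the box; the z-axis gridline crossings are at z ∈ {-1, 1}; the surface avoids every integer y-axis point in the box.
(e) Matching integer coefficients to the picture gives p.

x^2 + 2*y^2 - 3*z^2 + 3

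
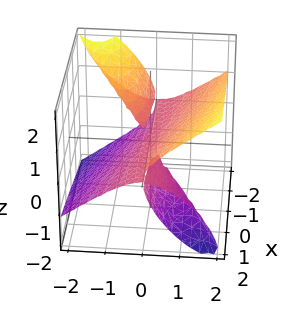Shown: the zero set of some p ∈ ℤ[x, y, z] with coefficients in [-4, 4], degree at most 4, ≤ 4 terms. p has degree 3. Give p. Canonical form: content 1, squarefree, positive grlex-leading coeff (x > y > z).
x*y*z + y^3 - y*z^2 - z^3

1. The picture has 3 separate pieces. Treating them together as one polynomial.
2. Degree: no degree-2 surface has this shape, so deg p = 3.
3. From the axis intercepts and sections: the visible x-axis segment lies entirely on the surface; it crosses the z-axis at the gridline z = 0; it crosses the y-axis at the gridline y = 0.
4. Fitting integer coefficients to these (and the overall shape) gives p.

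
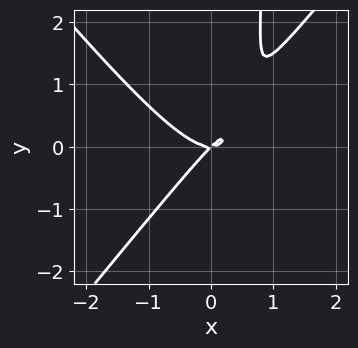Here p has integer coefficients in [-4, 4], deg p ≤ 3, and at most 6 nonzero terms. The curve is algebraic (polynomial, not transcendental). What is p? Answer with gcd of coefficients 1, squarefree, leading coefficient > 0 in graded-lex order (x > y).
1. Degree: the shape is more complex than any degree-2 curve, so deg p = 3.
2. Against the integer gridlines: it meets the x-axis at x = 0 (among the integer gridlines); it crosses the y-axis at the gridline y = 0.
3. Solving for integer coefficients yields p as stated.

3*x^3 - 2*x*y^2 - 2*x*y + 2*y^2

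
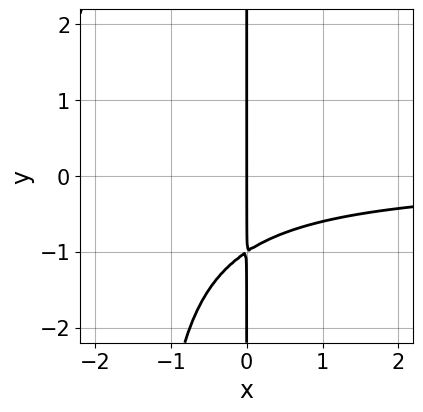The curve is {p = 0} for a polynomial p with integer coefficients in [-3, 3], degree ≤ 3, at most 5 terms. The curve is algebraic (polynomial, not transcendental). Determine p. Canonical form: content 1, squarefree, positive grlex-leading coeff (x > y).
2*x^2*y + 3*x*y + 3*x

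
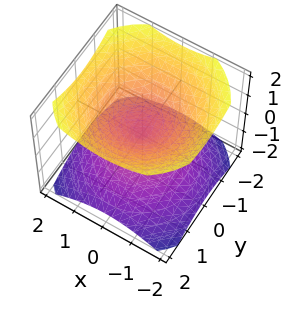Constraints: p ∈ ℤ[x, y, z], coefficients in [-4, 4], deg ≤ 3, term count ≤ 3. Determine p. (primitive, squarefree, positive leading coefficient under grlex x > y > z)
I count 2 distinct pieces. Treating them together as one polynomial.
Degree: a double cone through the origin; a quadric, so deg p = 2.
By symmetry, every cross-section ⟂ z is a circle, so x, y appear only via x² + y²; the z ↦ −z reflection is a symmetry, so z appears only in even powers.
Reading off the gridlines: one z-axis crossing is at z = 0; one y-axis crossing is at y = 0; it crosses the x-axis at the gridline x = 0.
Fitting integer coefficients to these (and the overall shape) gives p.

2*x^2 + 2*y^2 - 3*z^2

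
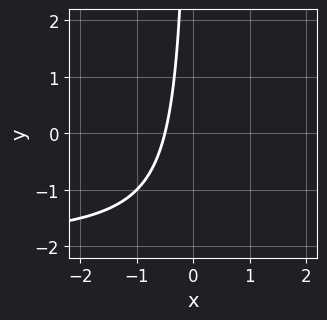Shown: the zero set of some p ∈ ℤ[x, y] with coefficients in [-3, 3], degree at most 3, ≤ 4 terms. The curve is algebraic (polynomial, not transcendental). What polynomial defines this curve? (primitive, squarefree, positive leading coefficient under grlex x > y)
First, the degree is 2 — no degree-1 curve has this shape.
Next, from the visible intercepts: no y-intercept at any integer in the box.
Finally, assembling these constraints gives the stated polynomial.

x*y + 2*x + 1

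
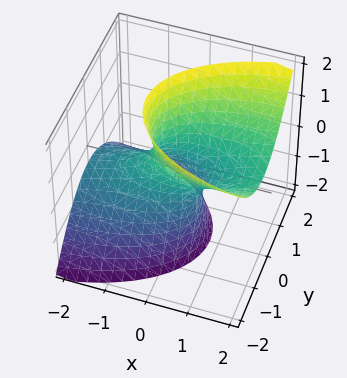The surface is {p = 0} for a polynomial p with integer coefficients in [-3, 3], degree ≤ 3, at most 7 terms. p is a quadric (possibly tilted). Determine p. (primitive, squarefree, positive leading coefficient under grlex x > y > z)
x^2 - 3*x*z + 3*y^2 - z^2 - 1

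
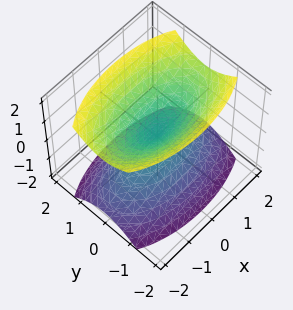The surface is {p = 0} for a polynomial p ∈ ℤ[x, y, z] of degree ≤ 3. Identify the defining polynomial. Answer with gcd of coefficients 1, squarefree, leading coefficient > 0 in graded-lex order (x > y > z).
First, there are 2 components. Treating them together as one polynomial.
Next, deg p = 2. A double cone through the origin; a quadric.
Then, symmetries: it's symmetric under x → −x, forcing even powers of x; mirror symmetry y ↦ −y ⇒ only even powers of y; the z ↦ −z reflection is a symmetry, so z appears only in even powers.
Next, from the axis intercepts and sections: it crosses the z-axis at the gridline z = 0; one y-axis crossing is at y = 0; it crosses the x-axis at the gridline x = 0.
Finally, putting this together gives p.

x^2 + 3*y^2 - 2*z^2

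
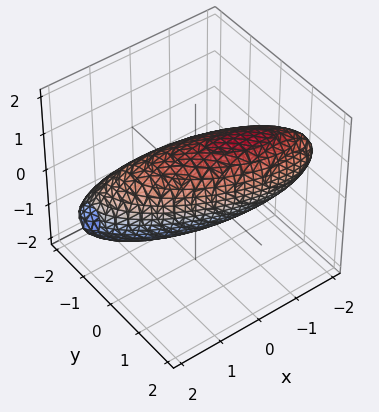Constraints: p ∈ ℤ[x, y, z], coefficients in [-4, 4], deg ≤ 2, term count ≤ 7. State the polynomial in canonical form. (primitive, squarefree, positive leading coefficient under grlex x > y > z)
(a) deg p = 2. No degree-1 surface has this shape.
(b) Reading off the gridlines: among the integer gridlines, it crosses the y-axis at y ∈ {-1, 1}.
(c) Solving for integer coefficients yields p as stated.

x^2 + 2*x*y + 3*y^2 - 2*y*z + 2*z^2 - 3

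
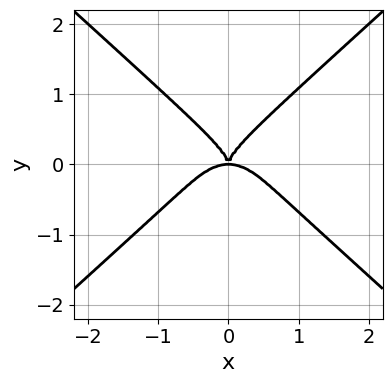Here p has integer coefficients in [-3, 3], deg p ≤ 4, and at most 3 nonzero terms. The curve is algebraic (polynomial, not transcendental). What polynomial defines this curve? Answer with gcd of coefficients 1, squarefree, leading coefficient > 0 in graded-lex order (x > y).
2*x^4 - 3*y^4 + 2*x^2*y

First, degree: a generic line meets the curve in up to 4 points, so deg p = 4.
Next, symmetries: it's symmetric under x → −x, forcing even powers of x.
Then, observable constraints: it crosses the x-axis at the gridline x = 0; it crosses the y-axis at the gridline y = 0.
Finally, fitting integer coefficients to these (and the overall shape) gives p.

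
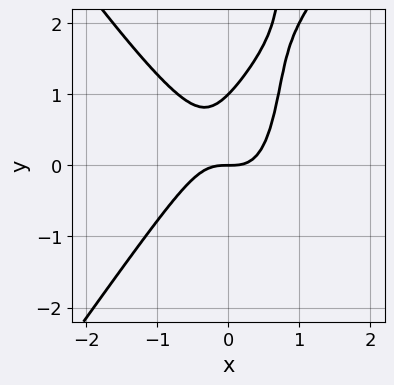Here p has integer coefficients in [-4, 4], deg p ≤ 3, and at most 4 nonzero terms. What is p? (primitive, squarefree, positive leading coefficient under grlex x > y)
2*x^3 - x*y^2 + y^2 - y

First, deg p = 3.
Then, against the integer gridlines: it crosses the x-axis at the gridline x = 0; among the integer gridlines, it crosses the y-axis at y ∈ {0, 1}.
Finally, solving for integer coefficients yields p as stated.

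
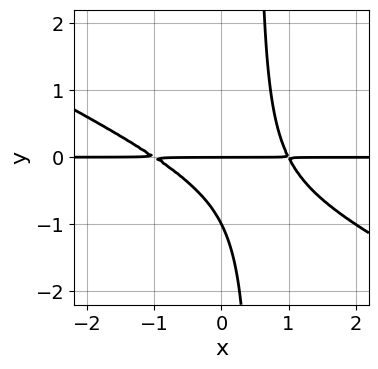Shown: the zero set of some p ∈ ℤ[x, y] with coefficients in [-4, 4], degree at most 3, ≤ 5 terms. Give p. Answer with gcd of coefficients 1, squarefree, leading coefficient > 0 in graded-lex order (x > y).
(a) Degree: the shape is more complex than any degree-2 curve, so deg p = 3.
(b) From the visible intercepts: the visible x-axis segment lies entirely on the curve; among the integer gridlines, it crosses the y-axis at y ∈ {-1, 0}.
(c) Fitting integer coefficients to these (and the overall shape) gives p.

x^2*y + 2*x*y^2 - y^2 - y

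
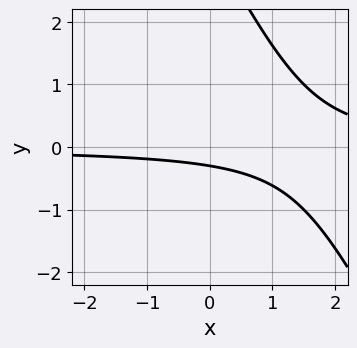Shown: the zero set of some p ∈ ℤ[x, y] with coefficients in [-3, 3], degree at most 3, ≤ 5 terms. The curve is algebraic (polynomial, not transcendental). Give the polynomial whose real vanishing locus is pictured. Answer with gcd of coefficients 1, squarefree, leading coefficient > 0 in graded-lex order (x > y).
First, degree: no degree-1 curve has this shape, so deg p = 2.
Next, against the integer gridlines: the curve avoids every integer x-axis point in the box.
Finally, fitting integer coefficients to these (and the overall shape) gives p.

2*x*y + y^2 - 3*y - 1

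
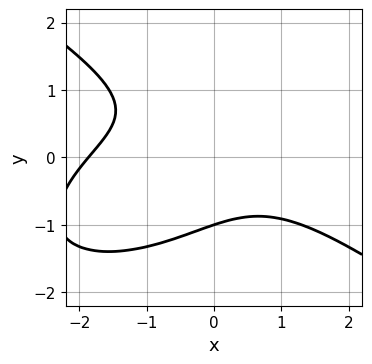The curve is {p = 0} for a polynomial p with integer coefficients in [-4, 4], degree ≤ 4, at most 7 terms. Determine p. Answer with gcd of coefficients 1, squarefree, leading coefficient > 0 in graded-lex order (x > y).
First, the degree is 3 — no degree-2 curve has this shape.
Then, from the visible intercepts: it meets the y-axis at y = -1 (among the integer gridlines).
Finally, solving for integer coefficients yields p as stated.

x^3 + 3*y^3 + x^2 + 3*x*y + 3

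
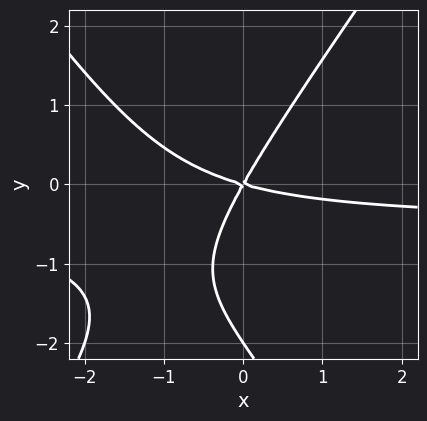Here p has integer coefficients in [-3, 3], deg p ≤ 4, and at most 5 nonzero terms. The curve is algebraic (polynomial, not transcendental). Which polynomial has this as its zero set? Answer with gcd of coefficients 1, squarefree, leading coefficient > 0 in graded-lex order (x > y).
1. The degree is 3 — the shape is more complex than any degree-2 curve.
2. Reading off the gridlines: the y-axis gridline crossings are at y ∈ {-2, 0}; one x-axis crossing is at x = 0.
3. The integer polynomial consistent with all of this is the stated p.

2*x^2*y - y^3 + x^2 + 3*x*y - 2*y^2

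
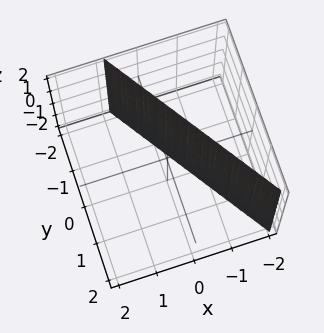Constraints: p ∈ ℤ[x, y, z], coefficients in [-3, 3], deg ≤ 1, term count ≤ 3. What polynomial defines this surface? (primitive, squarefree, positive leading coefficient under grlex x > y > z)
3*x + 2*y + 2

(a) Degree: every cross-section is a straight line — this is a plane, so deg p = 1.
(b) From the visible intercepts: it crosses the y-axis at the gridline y = -1; it misses every integer gridline on the z-axis.
(c) The integer polynomial consistent with all of this is the stated p.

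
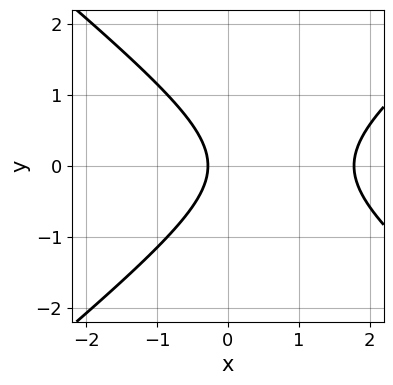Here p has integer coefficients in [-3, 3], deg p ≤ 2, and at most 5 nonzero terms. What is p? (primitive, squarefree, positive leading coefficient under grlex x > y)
2*x^2 - 3*y^2 - 3*x - 1

(a) Degree: the shape is more complex than any degree-1 curve, so deg p = 2.
(b) Symmetries: mirror symmetry y ↦ −y ⇒ only even powers of y.
(c) Checking where it meets the axes: it misses every integer gridline on the y-axis.
(d) Together with the visible shape, these determine p as stated.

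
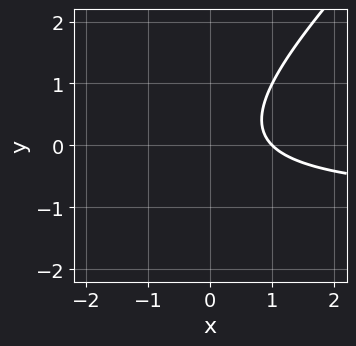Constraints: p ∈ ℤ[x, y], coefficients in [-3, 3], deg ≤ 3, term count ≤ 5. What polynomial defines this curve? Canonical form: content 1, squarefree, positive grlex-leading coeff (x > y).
First, degree: a generic line meets the curve in up to 2 points, so deg p = 2.
Next, from the axis intercepts and sections: the curve avoids every integer y-axis point in the box; it crosses the x-axis at the gridline x = 1.
Finally, putting this together gives p.

x*y - y^2 + x - 1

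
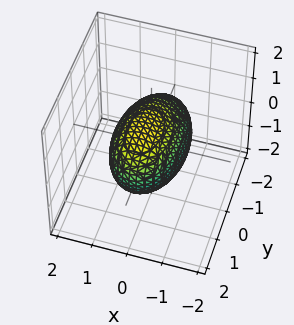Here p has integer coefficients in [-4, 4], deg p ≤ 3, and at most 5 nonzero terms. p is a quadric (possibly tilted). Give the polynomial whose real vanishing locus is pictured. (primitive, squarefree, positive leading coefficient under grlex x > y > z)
Degree: a generic line meets the surface in up to 2 points, so deg p = 2.
From the visible intercepts: the x-axis gridline crossings are at x ∈ {-1, 1}.
Putting this together gives p.

3*x^2 + y^2 - y*z + 2*z^2 - 3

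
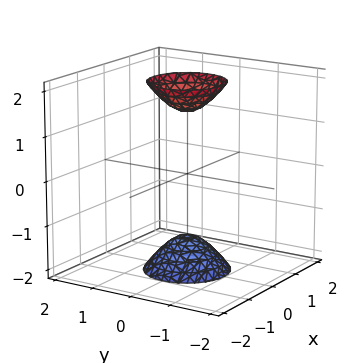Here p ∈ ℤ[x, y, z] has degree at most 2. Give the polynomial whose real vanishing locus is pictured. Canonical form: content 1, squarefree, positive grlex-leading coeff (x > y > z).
I count 2 distinct pieces. They look like related sheets of one shape, so recover p as a whole.
Degree: the shape is more complex than any degree-1 surface, so deg p = 2.
Symmetries: the surface is invariant under rotation about z: p = q(x² + y², z).
Observable constraints: the surface avoids every integer x-axis point in the box; a circular section at z = -2 has radius between 0 and 1; the surface avoids every integer y-axis point in the box.
These observations pin down the coefficients.

3*x^2 + 3*y^2 - z^2 + 2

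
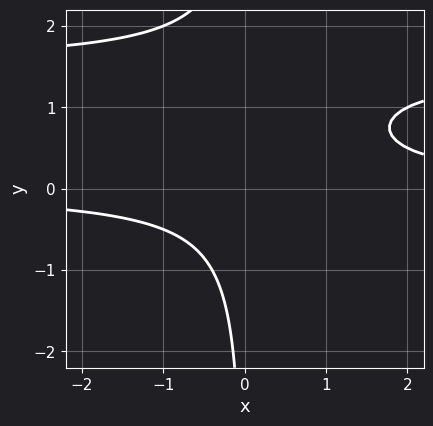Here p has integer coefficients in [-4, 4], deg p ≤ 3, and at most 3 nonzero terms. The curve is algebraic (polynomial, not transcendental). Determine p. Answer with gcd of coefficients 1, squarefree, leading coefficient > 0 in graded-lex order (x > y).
1. Degree: a generic line meets the curve in up to 3 points, so deg p = 3.
2. From the axis intercepts and sections: no x-intercept at any integer in the box; it misses every integer gridline on the y-axis.
3. Together with the visible shape, these determine p as stated.

2*x*y^2 - 3*x*y + 2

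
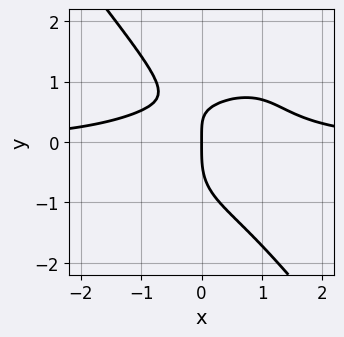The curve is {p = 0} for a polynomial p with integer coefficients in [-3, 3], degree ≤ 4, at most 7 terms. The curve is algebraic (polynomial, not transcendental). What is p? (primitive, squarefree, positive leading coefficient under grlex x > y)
2*x^3*y - 2*x^2*y^2 + 2*y^4 + 3*x*y - 3*x

First, degree: the shape is more complex than any degree-3 curve, so deg p = 4.
Next, against the integer gridlines: one x-axis crossing is at x = 0; it crosses the y-axis at the gridline y = 0.
Finally, these observations pin down the coefficients.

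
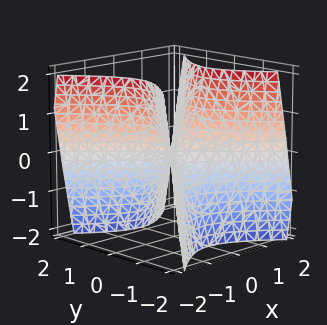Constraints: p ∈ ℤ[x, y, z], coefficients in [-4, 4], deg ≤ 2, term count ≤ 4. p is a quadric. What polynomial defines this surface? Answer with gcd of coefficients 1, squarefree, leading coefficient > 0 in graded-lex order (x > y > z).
First, deg p = 2. A saddle surface; a quadric.
Next, symmetries: mirror symmetry x ↦ −x ⇒ only even powers of x; it's symmetric under y → −y, forcing even powers of y.
Next, against the integer gridlines: one z-axis crossing is at z = 0; one y-axis crossing is at y = 0; it meets the x-axis at x = 0 (among the integer gridlines).
Finally, the integer polynomial consistent with all of this is the stated p.

3*x^2 - 3*y^2 - 2*z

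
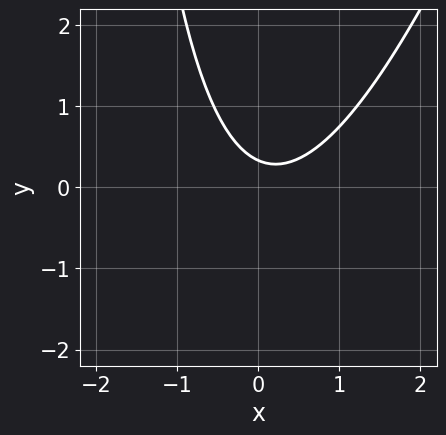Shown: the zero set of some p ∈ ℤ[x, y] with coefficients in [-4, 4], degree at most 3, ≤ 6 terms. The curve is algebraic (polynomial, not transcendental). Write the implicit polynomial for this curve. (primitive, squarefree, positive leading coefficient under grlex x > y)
3*x^2 - x*y - x - 3*y + 1

First, deg p = 2.
Next, checking where it meets the axes: no x-intercept at any integer in the box.
Finally, putting this together gives p.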